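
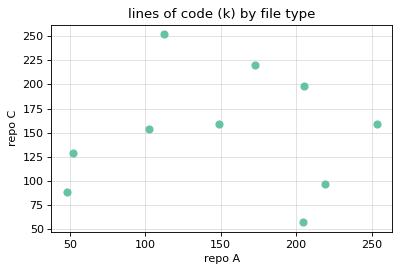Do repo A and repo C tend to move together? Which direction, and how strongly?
no clear correlation

Points are roughly uncorrelated; weak (|r| ≈ 0.0).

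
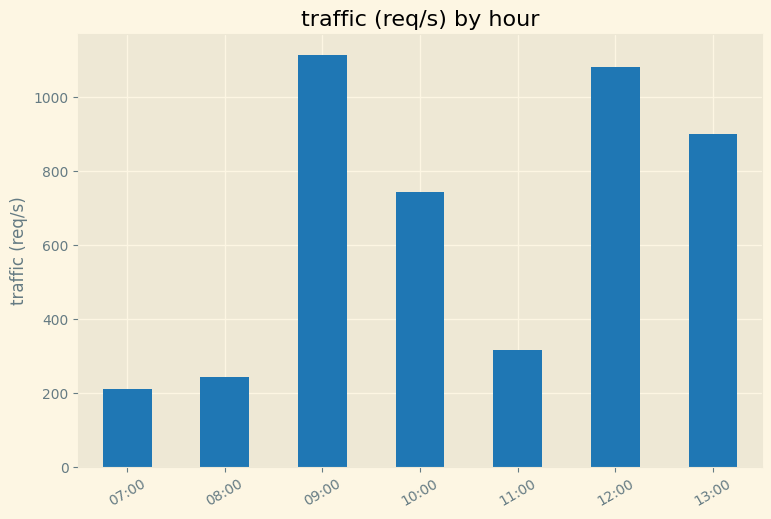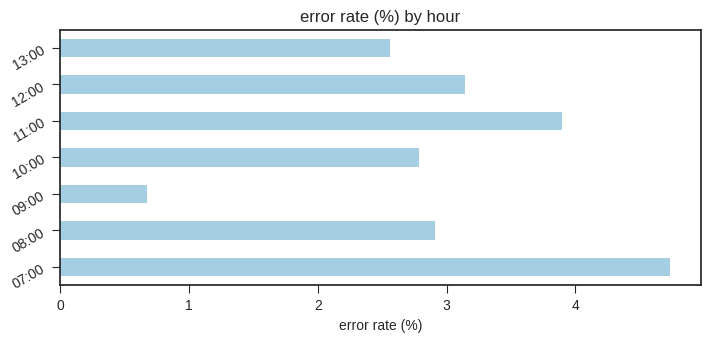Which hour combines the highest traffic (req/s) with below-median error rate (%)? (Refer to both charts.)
09:00

Chart 2 median error rate (%) ≈ 3; below-median hours: 09:00, 10:00, 13:00. Among those, 09:00 has the highest traffic (req/s) (≈ 1200).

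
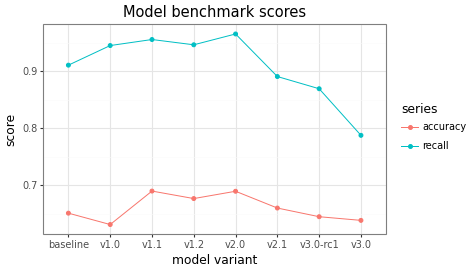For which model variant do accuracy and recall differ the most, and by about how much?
v1.0, ≈ 0.30

v1.0: accuracy ≈ 0.65, recall ≈ 0.95 → gap ≈ 0.30. Next-largest (v2.0) is only ≈ 0.25.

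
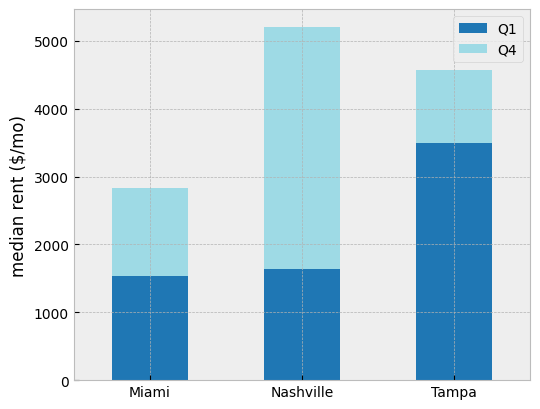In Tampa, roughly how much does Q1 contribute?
Q1 top ≈ 3500, bottom ≈ 0; segment ≈ 3500.

≈ 3500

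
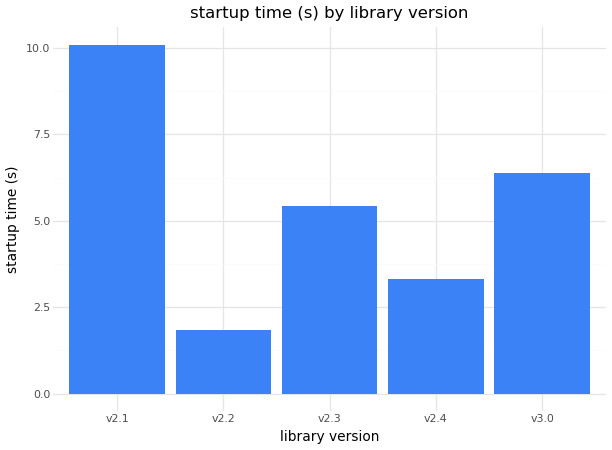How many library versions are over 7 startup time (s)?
Above 7: v2.1.

1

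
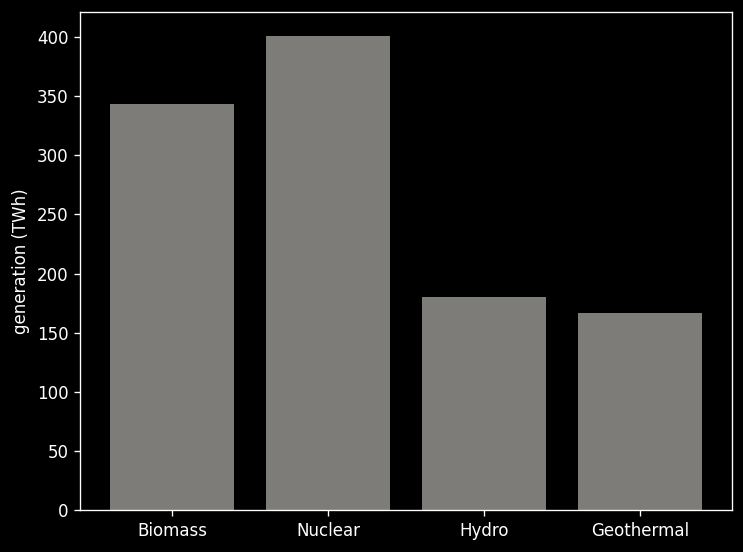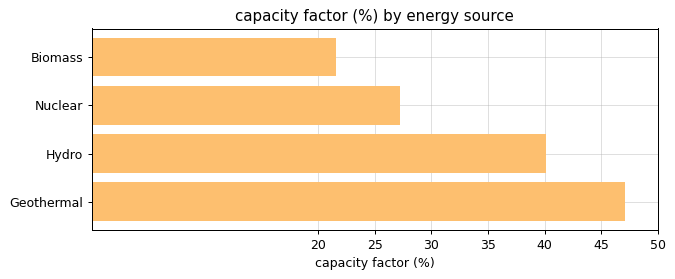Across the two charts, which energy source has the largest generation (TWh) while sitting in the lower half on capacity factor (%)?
Nuclear

Chart 2 median capacity factor (%) ≈ 35; below-median energy sources: Biomass, Nuclear. Among those, Nuclear has the highest generation (TWh) (≈ 400).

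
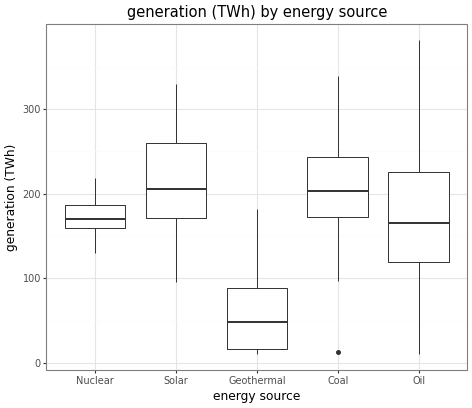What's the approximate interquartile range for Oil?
Q3 ≈ 220, Q1 ≈ 120; IQR ≈ 100.

≈ 100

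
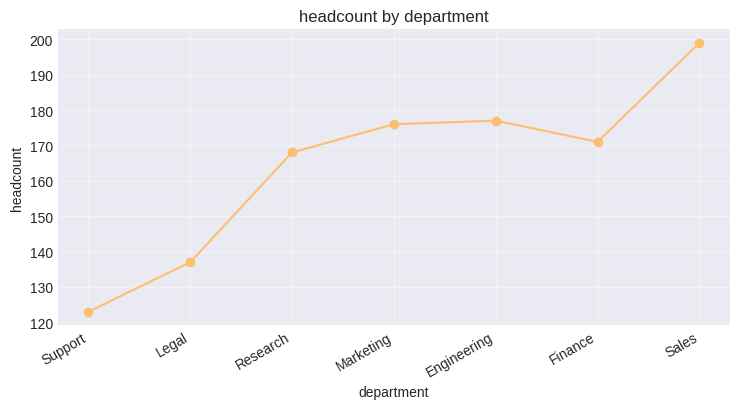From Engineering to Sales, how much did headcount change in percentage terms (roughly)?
Engineering ≈ 180, Sales ≈ 200; (200 − 180) / 180 ≈ +11.1%.

≈ +11.1%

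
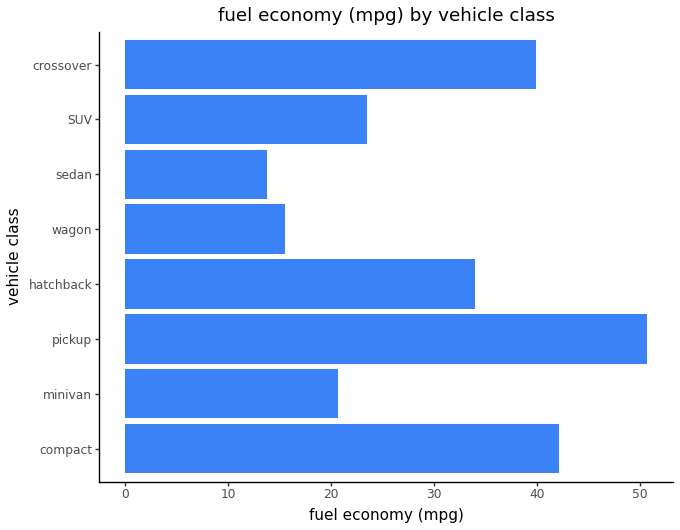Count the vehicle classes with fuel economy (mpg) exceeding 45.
Above 45: pickup.

1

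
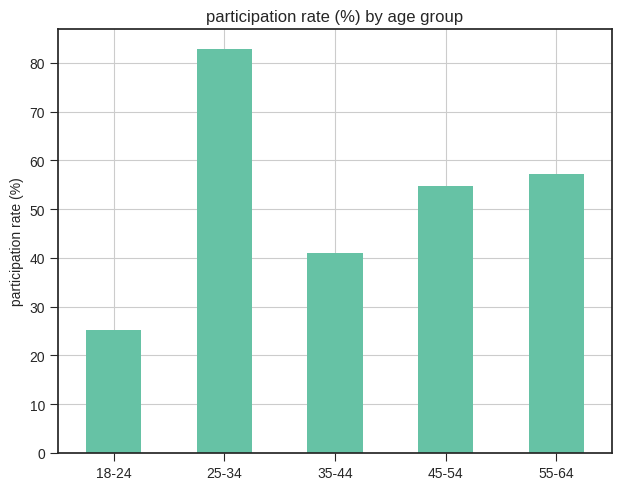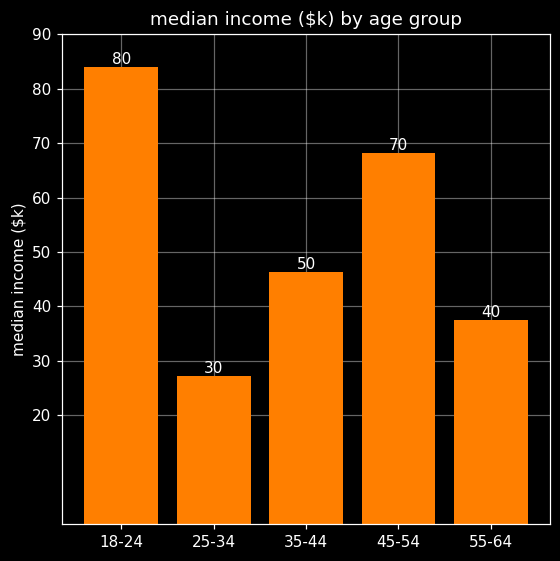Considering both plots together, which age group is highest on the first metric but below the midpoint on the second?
Chart 2 median median income ($k) ≈ 50; below-median age groups: 25-34, 55-64. Among those, 25-34 has the highest participation rate (%) (≈ 80).

25-34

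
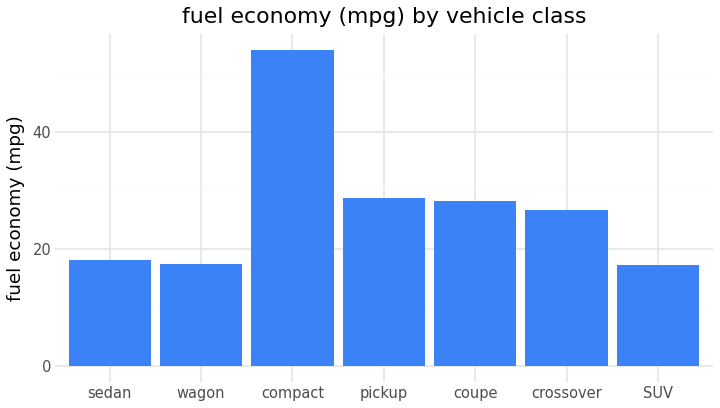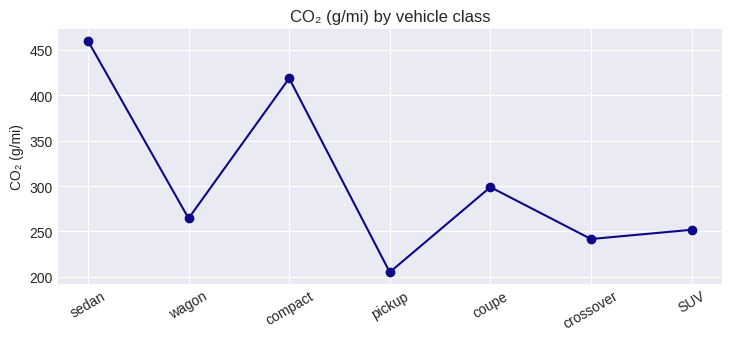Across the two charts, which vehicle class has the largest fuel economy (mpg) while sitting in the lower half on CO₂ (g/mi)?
Chart 2 median CO₂ (g/mi) ≈ 250; below-median vehicle classes: pickup, crossover, SUV. Among those, pickup has the highest fuel economy (mpg) (≈ 30).

pickup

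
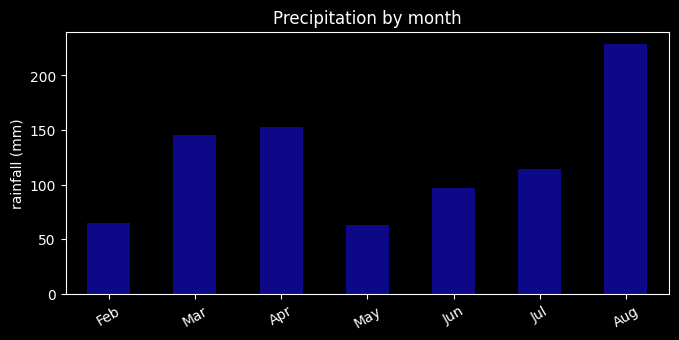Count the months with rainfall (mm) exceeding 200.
1

Above 200: Aug.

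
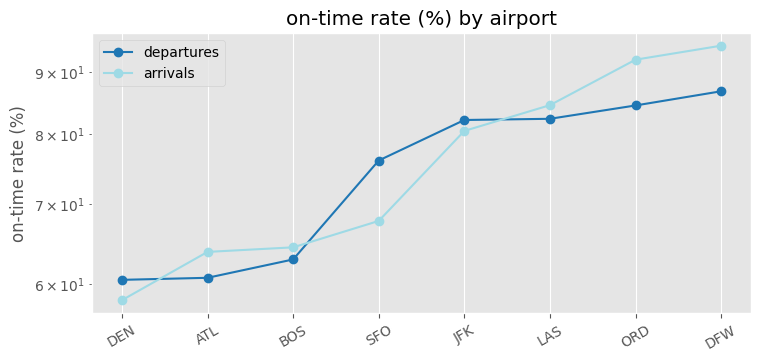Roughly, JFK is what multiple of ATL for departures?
≈ 1.33×

JFK ≈ 80, ATL ≈ 60; 80/60 ≈ 1.33.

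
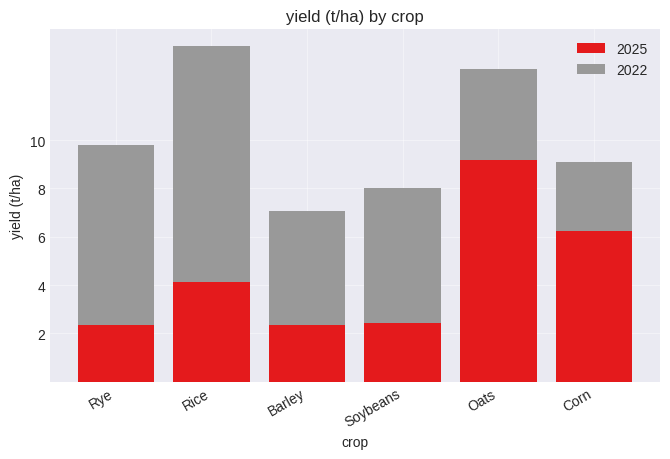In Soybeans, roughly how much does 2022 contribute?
≈ 6

2022 top ≈ 8, bottom ≈ 2; segment ≈ 6.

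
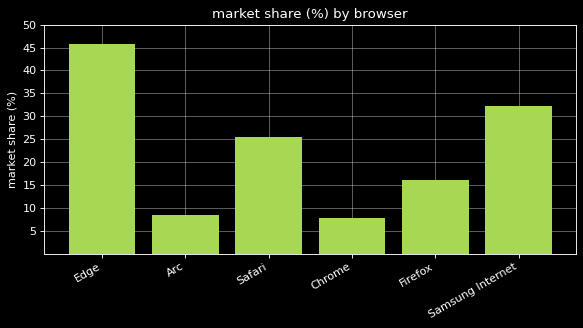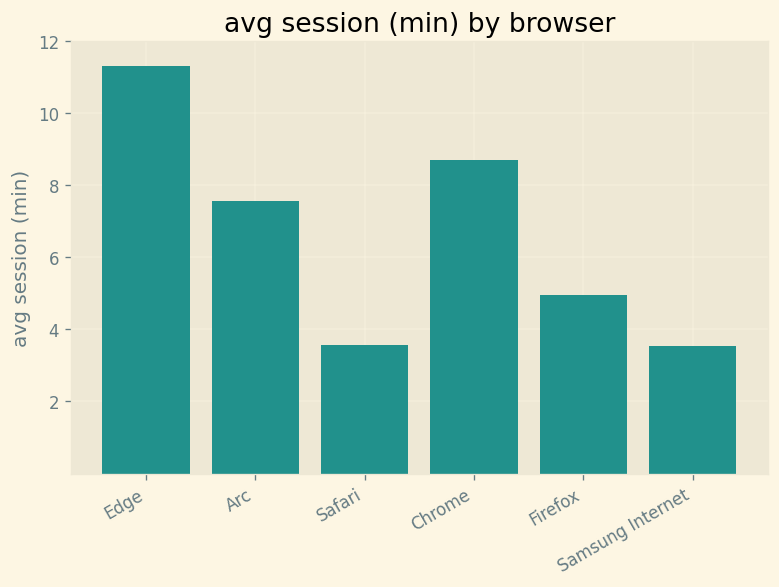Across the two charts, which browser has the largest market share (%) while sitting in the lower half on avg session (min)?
Chart 2 median avg session (min) ≈ 6; below-median browsers: Safari, Firefox, Samsung Internet. Among those, Samsung Internet has the highest market share (%) (≈ 30).

Samsung Internet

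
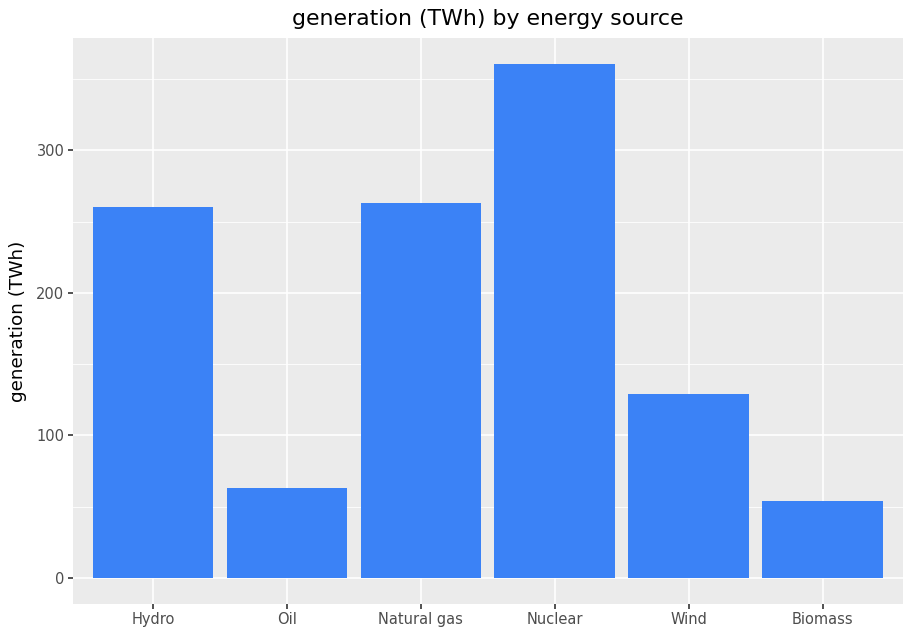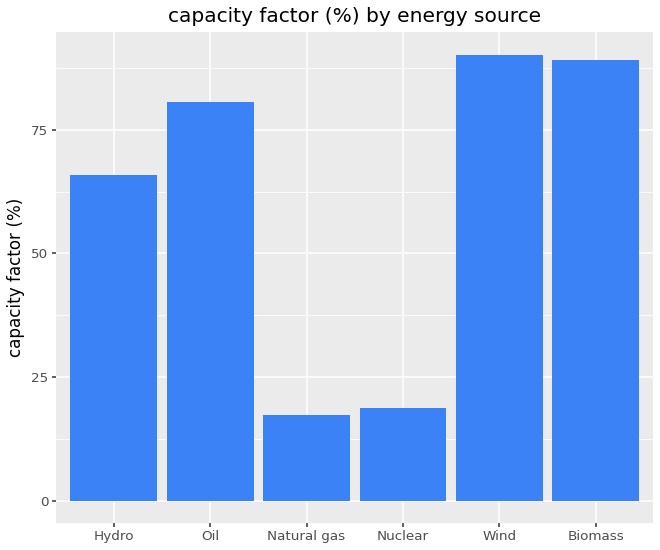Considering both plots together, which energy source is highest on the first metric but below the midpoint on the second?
Chart 2 median capacity factor (%) ≈ 70; below-median energy sources: Hydro, Natural gas, Nuclear. Among those, Nuclear has the highest generation (TWh) (≈ 350).

Nuclear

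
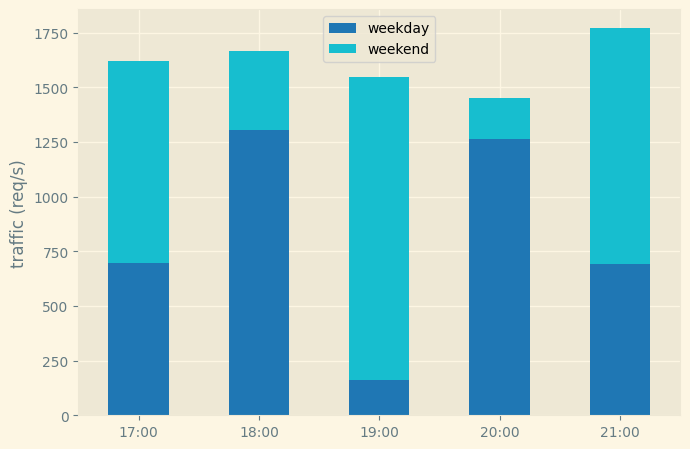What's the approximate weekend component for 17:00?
weekend top ≈ 1600, bottom ≈ 600; segment ≈ 1000.

≈ 1000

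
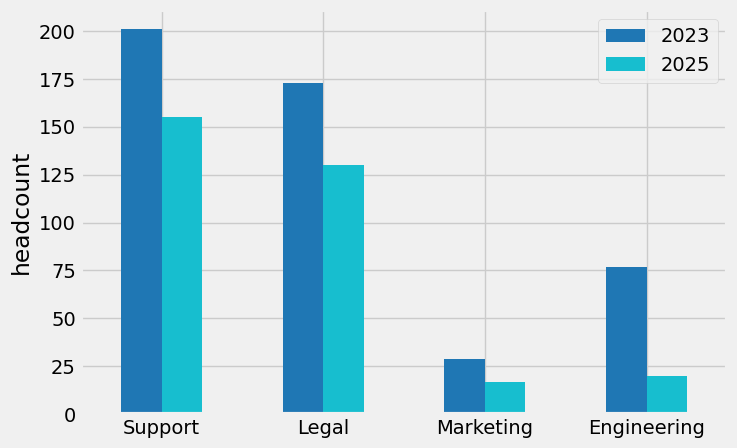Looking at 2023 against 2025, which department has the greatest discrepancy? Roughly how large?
Engineering, ≈ 60

Engineering: 2023 ≈ 80, 2025 ≈ 20 → gap ≈ 60. Next-largest (Support) is only ≈ 40.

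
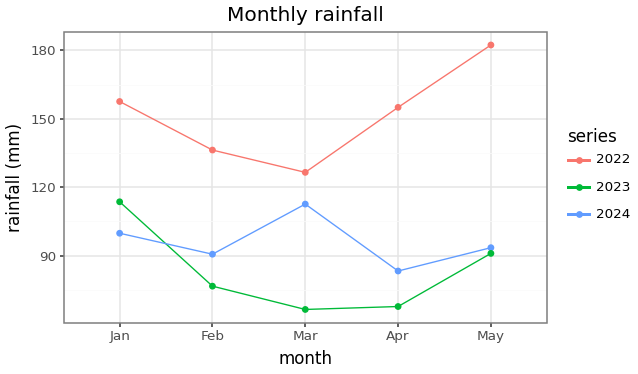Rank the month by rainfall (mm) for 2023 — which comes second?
Top 3 for 2023: Jan ≈ 110, May ≈ 90, Feb ≈ 80.

May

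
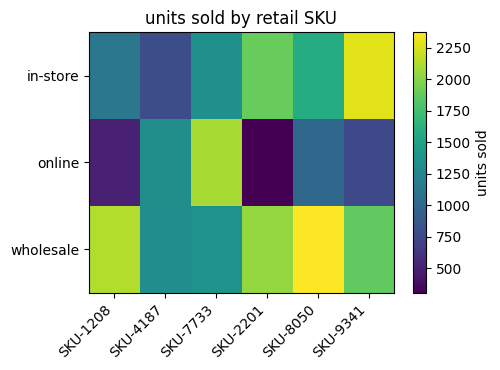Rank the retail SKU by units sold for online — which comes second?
SKU-4187

Top 3 for online: SKU-7733 ≈ 2200, SKU-4187 ≈ 1400, SKU-8050 ≈ 1000.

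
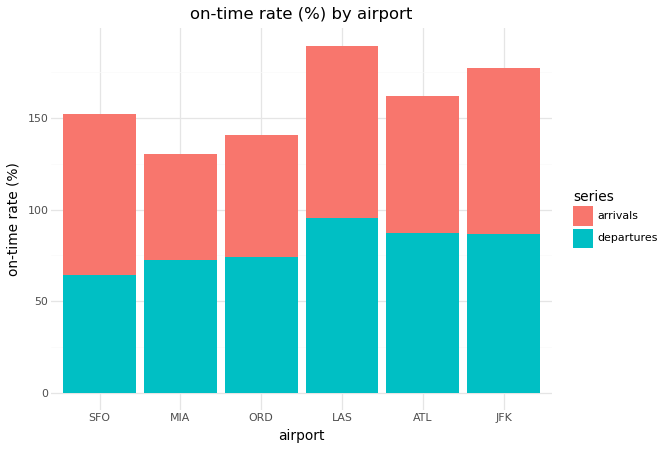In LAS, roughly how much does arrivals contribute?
≈ 80

arrivals top ≈ 180, bottom ≈ 100; segment ≈ 80.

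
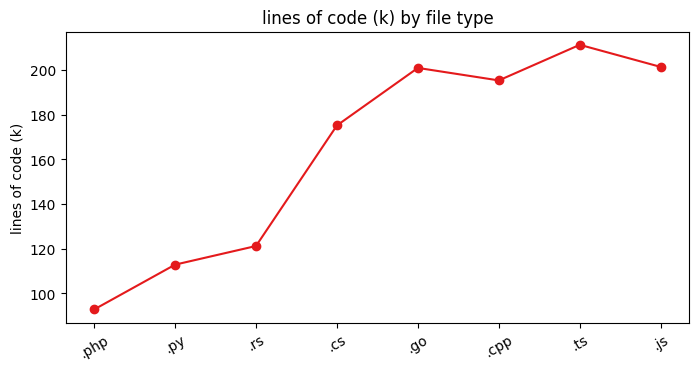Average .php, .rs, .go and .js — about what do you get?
(90 + 120 + 200 + 200) / 4 ≈ 152.

≈ 152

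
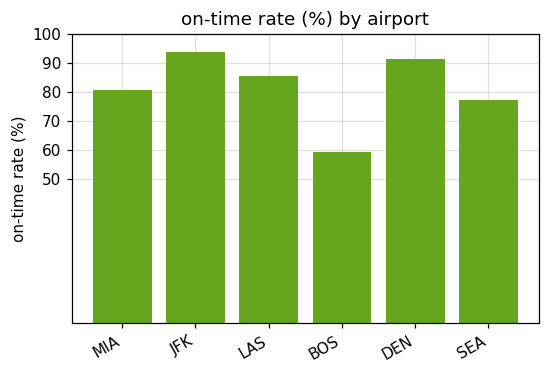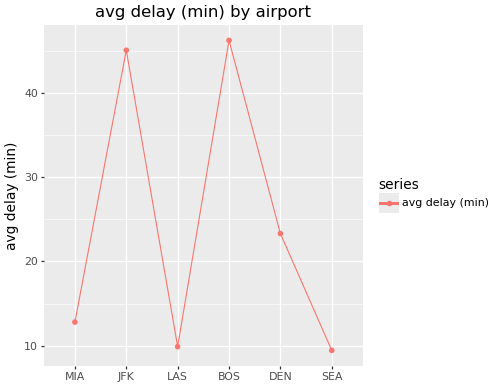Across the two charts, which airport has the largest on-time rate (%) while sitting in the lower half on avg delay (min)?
Chart 2 median avg delay (min) ≈ 20; below-median airports: MIA, LAS, SEA. Among those, LAS has the highest on-time rate (%) (≈ 90).

LAS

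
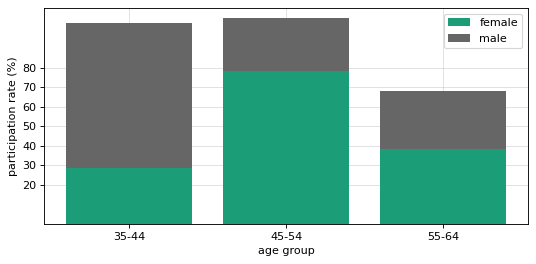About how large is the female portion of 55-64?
≈ 40

female top ≈ 40, bottom ≈ 0; segment ≈ 40.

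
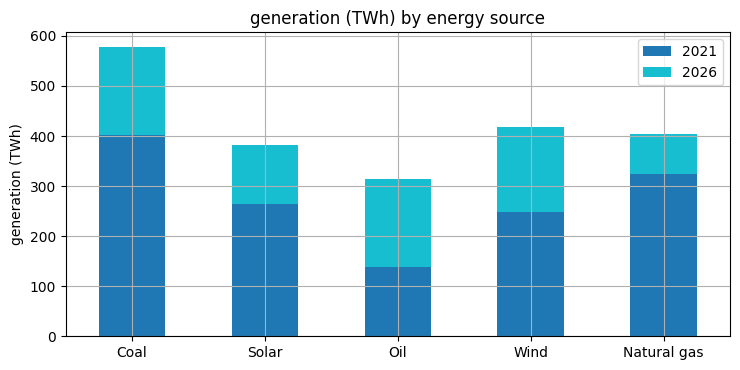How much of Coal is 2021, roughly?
2021 top ≈ 400, bottom ≈ 0; segment ≈ 400.

≈ 400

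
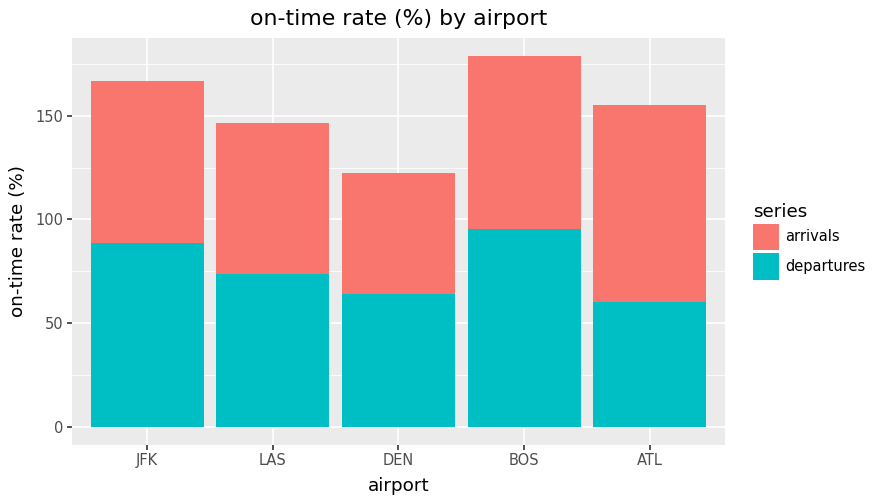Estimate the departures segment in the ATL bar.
≈ 60

departures top ≈ 60, bottom ≈ 0; segment ≈ 60.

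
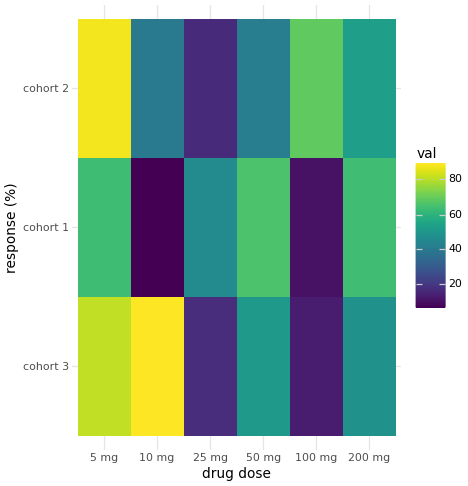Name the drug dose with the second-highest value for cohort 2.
100 mg

Top 3 for cohort 2: 5 mg ≈ 90, 100 mg ≈ 70, 200 mg ≈ 50.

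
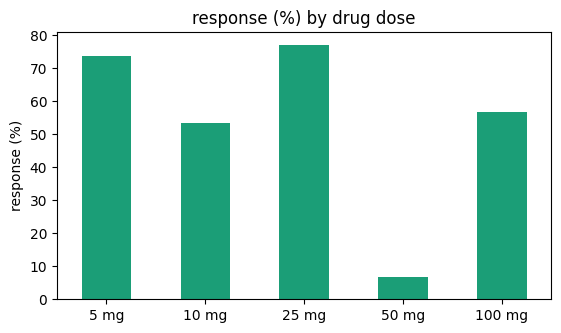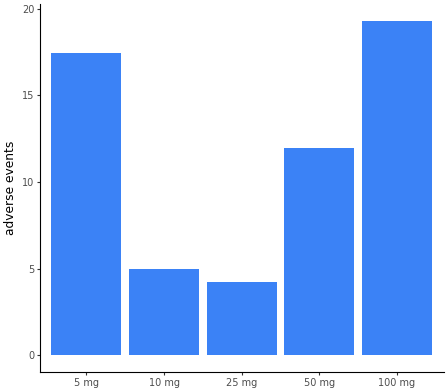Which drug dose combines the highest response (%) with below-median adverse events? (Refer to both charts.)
25 mg

Chart 2 median adverse events ≈ 12; below-median drug doses: 10 mg, 25 mg. Among those, 25 mg has the highest response (%) (≈ 80).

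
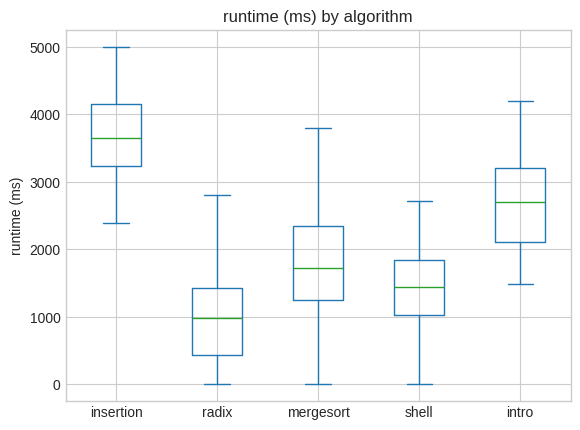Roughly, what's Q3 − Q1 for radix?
Q3 ≈ 1500, Q1 ≈ 500; IQR ≈ 1000.

≈ 1000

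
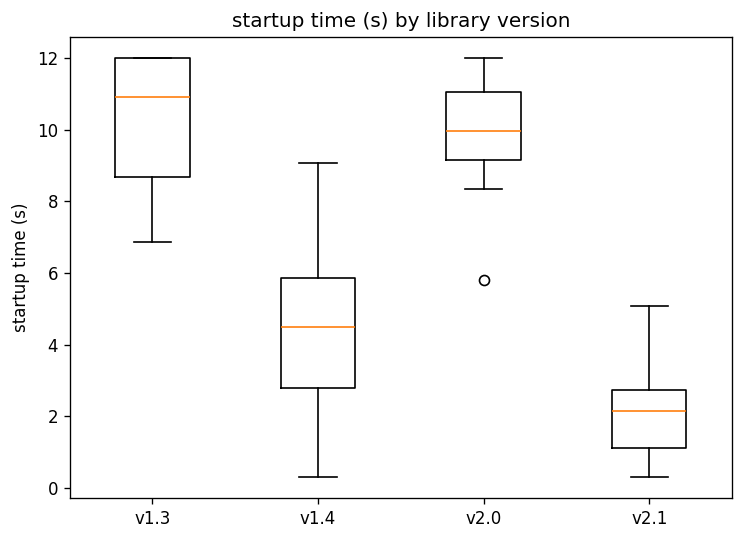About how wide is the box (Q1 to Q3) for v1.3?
Q3 ≈ 12, Q1 ≈ 9; IQR ≈ 3.

≈ 3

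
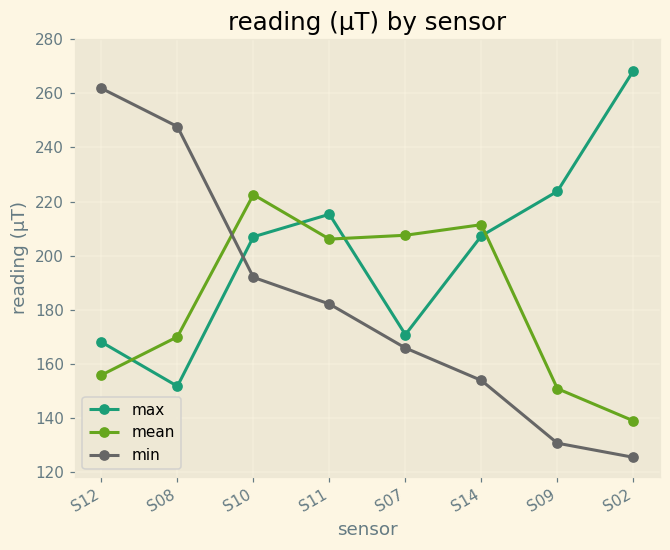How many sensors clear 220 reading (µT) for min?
Above 220: S12, S08.

2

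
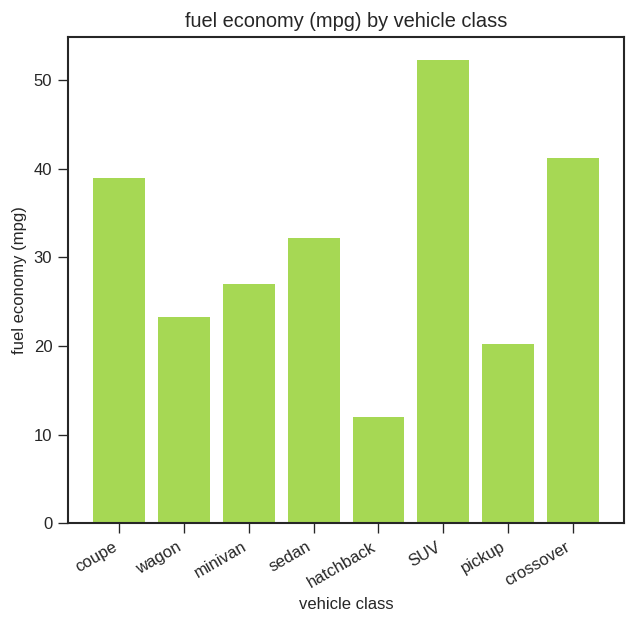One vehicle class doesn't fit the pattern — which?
SUV ≈ 50; the rest sit between ≈ 10 and ≈ 40.

SUV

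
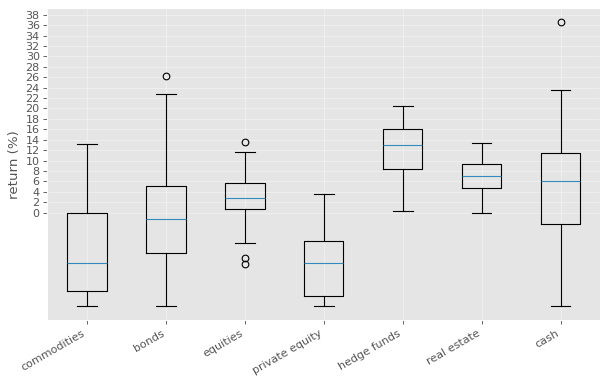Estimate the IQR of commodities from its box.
≈ 16

Q3 ≈ 0, Q1 ≈ -16; IQR ≈ 16.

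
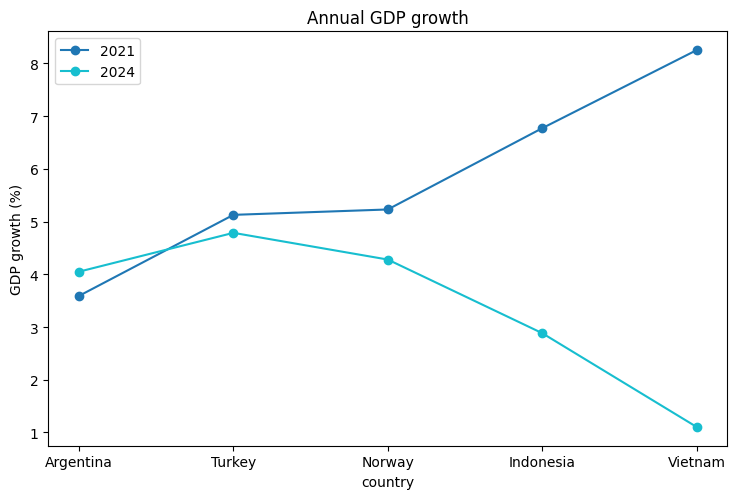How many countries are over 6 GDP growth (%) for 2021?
Above 6: Indonesia, Vietnam.

2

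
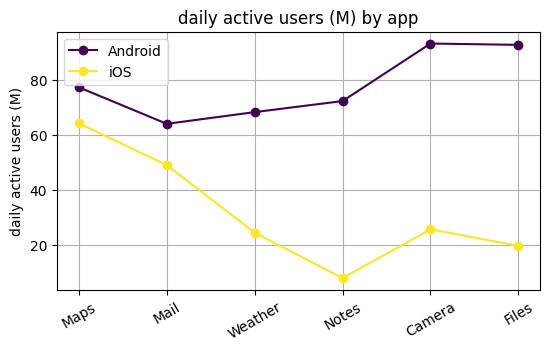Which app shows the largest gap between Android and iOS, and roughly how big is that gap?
Files: Android ≈ 90, iOS ≈ 20 → gap ≈ 70. Next-largest (Camera) is only ≈ 60.

Files, ≈ 70 M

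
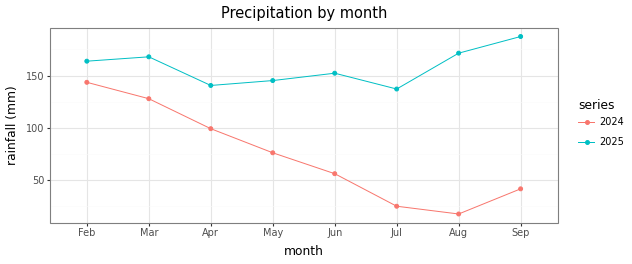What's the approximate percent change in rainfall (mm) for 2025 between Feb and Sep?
≈ +12.5%

Feb ≈ 160, Sep ≈ 180; (180 − 160) / 160 ≈ +12.5%.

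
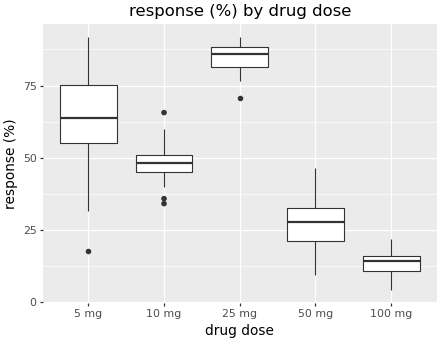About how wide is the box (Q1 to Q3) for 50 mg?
Q3 ≈ 30, Q1 ≈ 20; IQR ≈ 10.

≈ 10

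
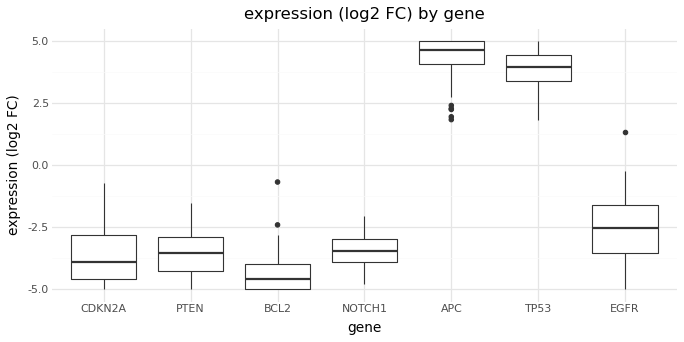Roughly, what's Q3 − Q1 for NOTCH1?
Q3 ≈ -3, Q1 ≈ -4; IQR ≈ 1.

≈ 1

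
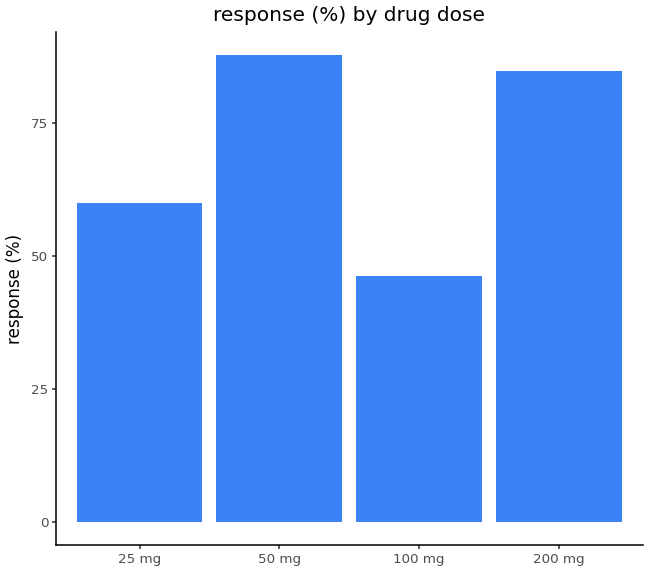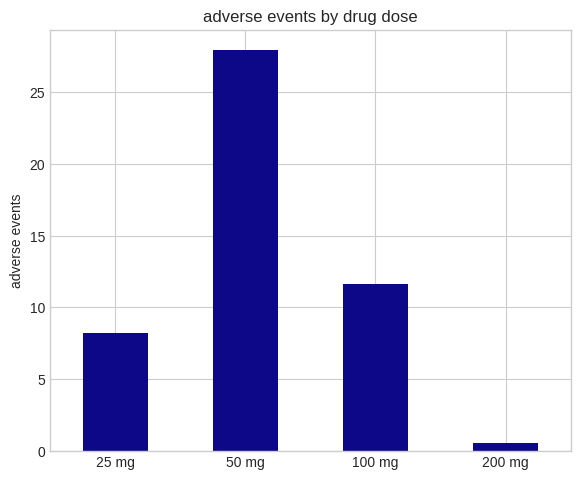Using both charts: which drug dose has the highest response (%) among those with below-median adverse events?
Chart 2 median adverse events ≈ 10; below-median drug doses: 25 mg, 200 mg. Among those, 200 mg has the highest response (%) (≈ 80).

200 mg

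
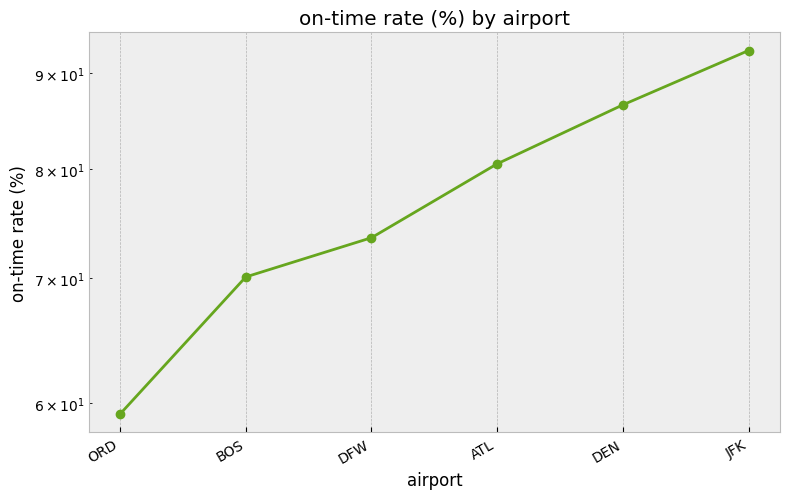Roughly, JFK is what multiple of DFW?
≈ 1.27×

JFK ≈ 95, DFW ≈ 75; 95/75 ≈ 1.27.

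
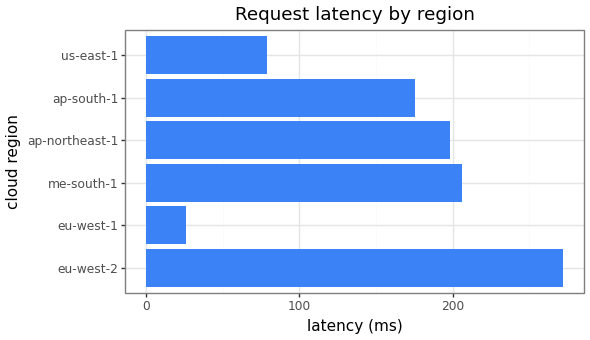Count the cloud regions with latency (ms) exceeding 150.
4

Above 150: eu-west-2, me-south-1, ap-northeast-1, ap-south-1.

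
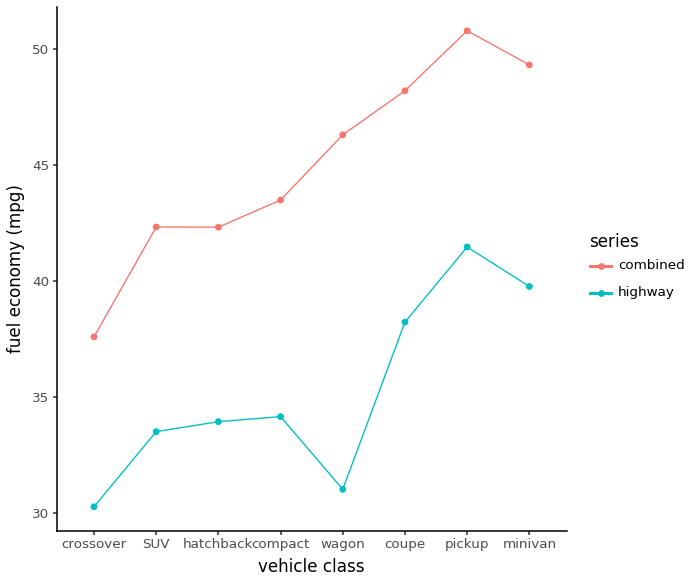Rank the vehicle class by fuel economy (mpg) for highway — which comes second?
Top 3 for highway: pickup ≈ 42, minivan ≈ 40, coupe ≈ 38.

minivan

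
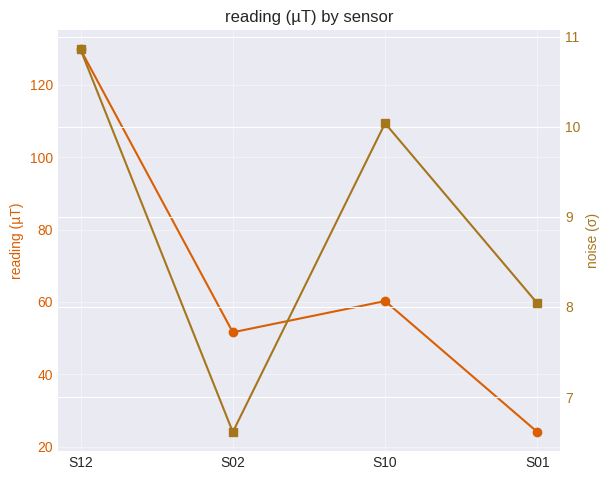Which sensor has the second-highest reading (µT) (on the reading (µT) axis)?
S10

Top 3 (on the reading (µT) axis): S12 ≈ 130, S10 ≈ 60, S02 ≈ 50.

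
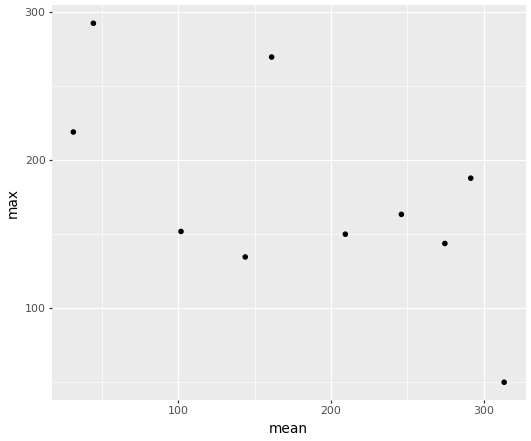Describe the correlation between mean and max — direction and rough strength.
Points are negatively correlated; moderate (|r| ≈ 0.6).

negative, moderate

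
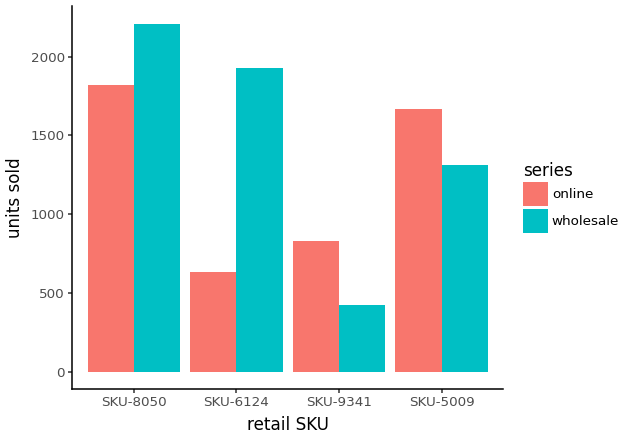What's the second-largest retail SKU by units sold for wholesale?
SKU-6124

Top 3 for wholesale: SKU-8050 ≈ 2200, SKU-6124 ≈ 2000, SKU-5009 ≈ 1400.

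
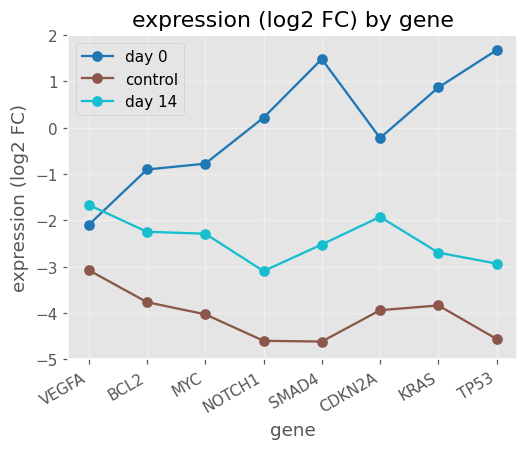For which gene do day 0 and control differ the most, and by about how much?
TP53, ≈ 7 log2 FC

TP53: day 0 ≈ 2, control ≈ -5 → gap ≈ 7. Next-largest (SMAD4) is only ≈ 6.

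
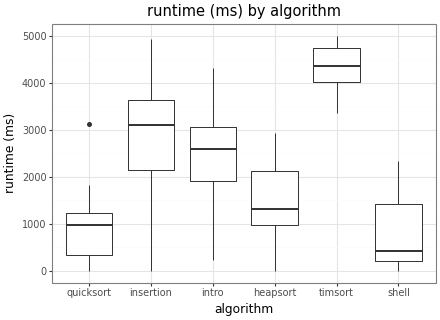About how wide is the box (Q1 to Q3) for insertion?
Q3 ≈ 3500, Q1 ≈ 2000; IQR ≈ 1500.

≈ 1500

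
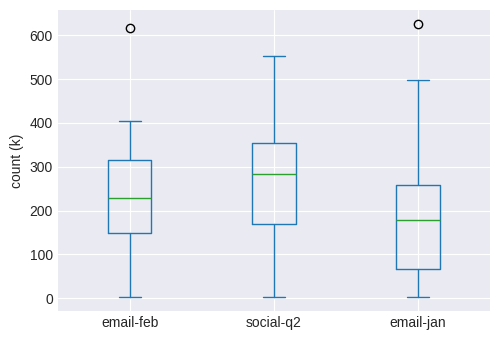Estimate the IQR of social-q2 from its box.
Q3 ≈ 350, Q1 ≈ 170; IQR ≈ 180.

≈ 180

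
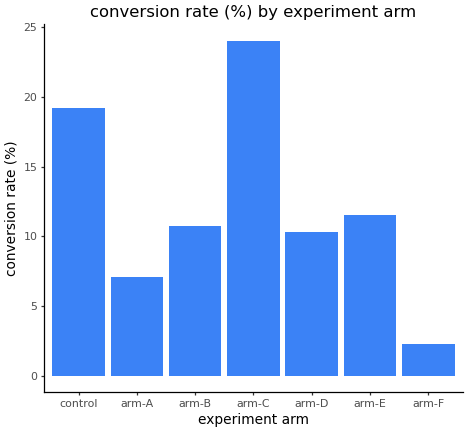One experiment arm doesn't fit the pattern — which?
arm-C

arm-C ≈ 24; the rest sit between ≈ 2 and ≈ 20.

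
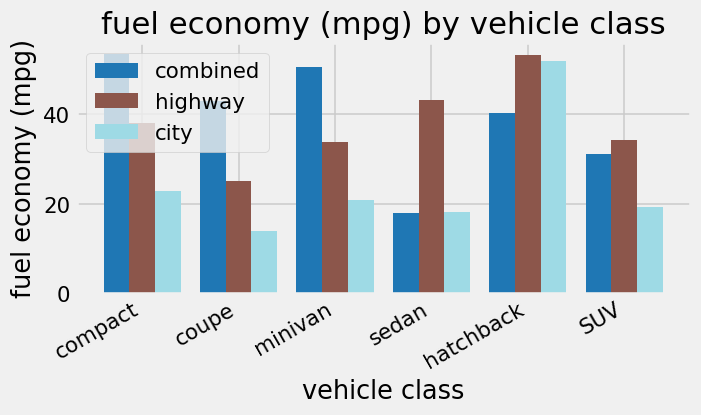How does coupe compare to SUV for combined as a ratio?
coupe ≈ 45, SUV ≈ 30; 45/30 ≈ 1.5.

≈ 1.5×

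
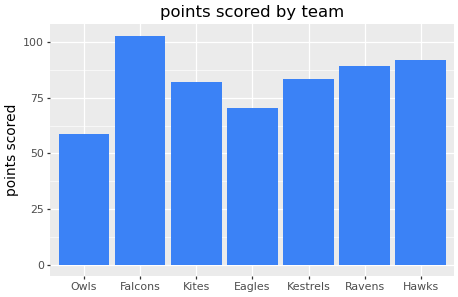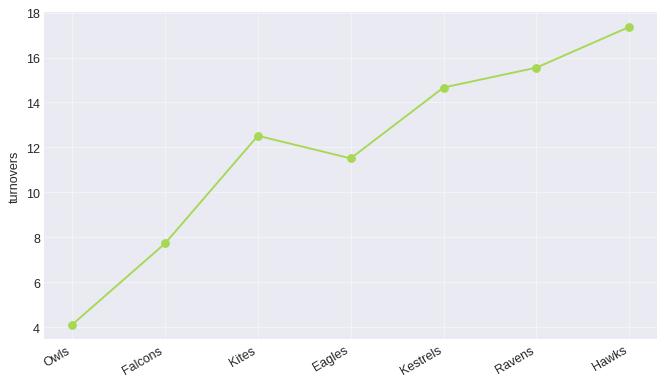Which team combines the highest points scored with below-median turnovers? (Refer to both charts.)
Chart 2 median turnovers ≈ 12; below-median teams: Owls, Falcons, Eagles. Among those, Falcons has the highest points scored (≈ 100).

Falcons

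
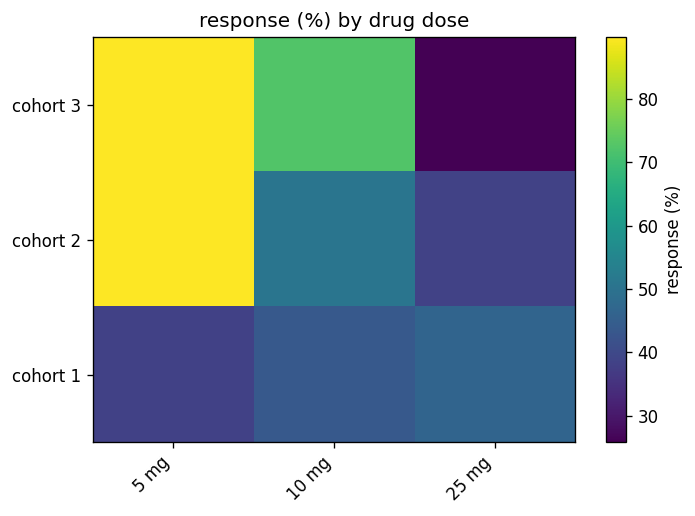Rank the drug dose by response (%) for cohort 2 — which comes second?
Top 3 for cohort 2: 5 mg ≈ 90, 10 mg ≈ 50, 25 mg ≈ 40.

10 mg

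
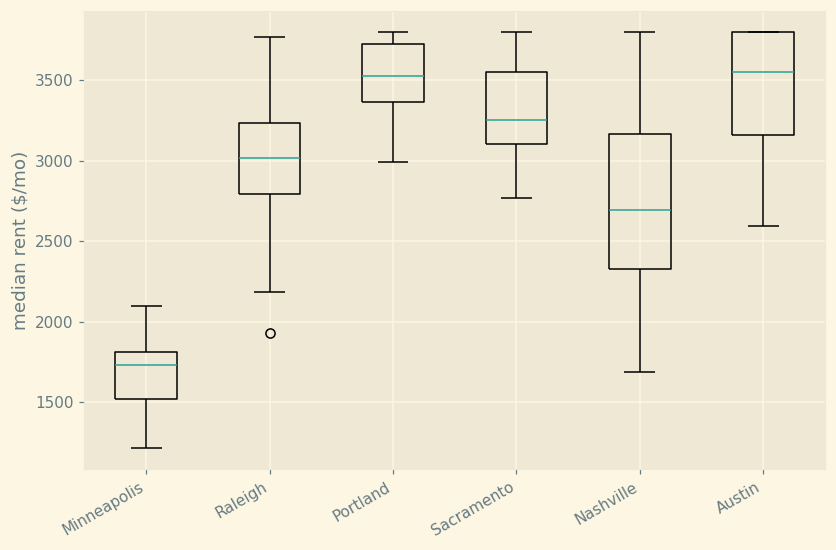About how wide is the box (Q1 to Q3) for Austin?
≈ 600

Q3 ≈ 3800, Q1 ≈ 3200; IQR ≈ 600.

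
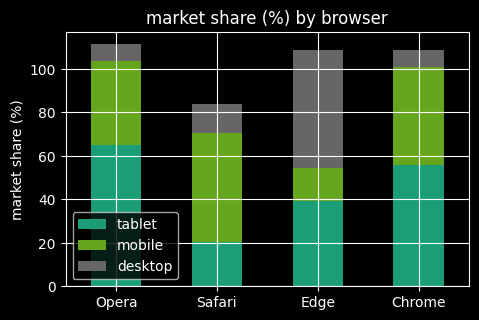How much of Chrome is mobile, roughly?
mobile top ≈ 100, bottom ≈ 60; segment ≈ 40.

≈ 40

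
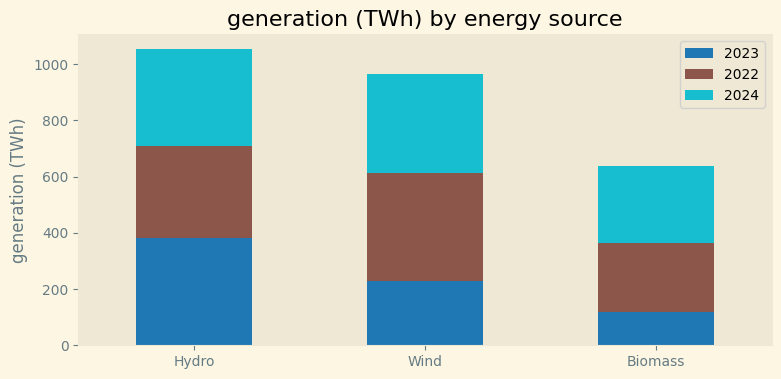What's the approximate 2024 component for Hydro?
2024 top ≈ 1100, bottom ≈ 700; segment ≈ 400.

≈ 400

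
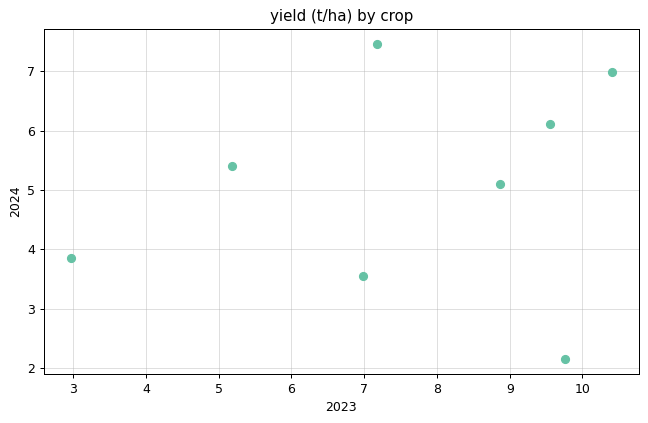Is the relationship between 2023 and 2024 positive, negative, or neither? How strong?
no clear correlation

Points are roughly uncorrelated; weak (|r| ≈ 0.2).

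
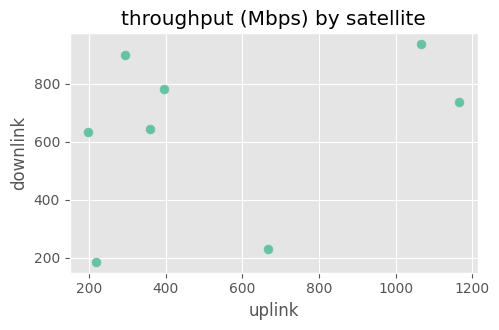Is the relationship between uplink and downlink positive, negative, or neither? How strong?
Points are positively correlated; weak (|r| ≈ 0.3).

positive, weak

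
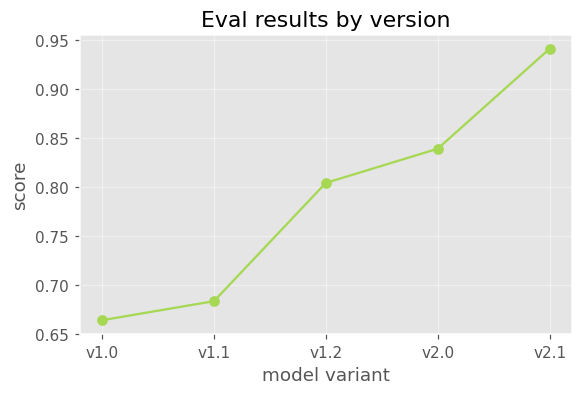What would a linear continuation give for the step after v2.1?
Last three: 0.80, 0.85, 0.95 → slope ≈ 0.075/step → next ≈ 1.025.

≈ 1.025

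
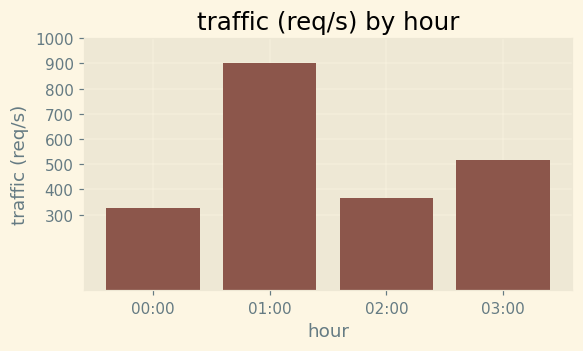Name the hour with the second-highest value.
Top 3: 01:00 ≈ 900, 03:00 ≈ 500, 02:00 ≈ 400.

03:00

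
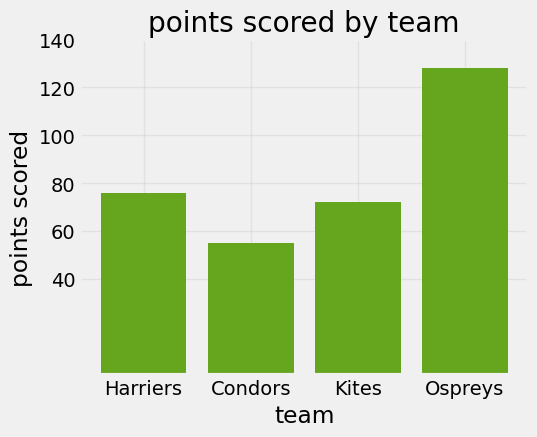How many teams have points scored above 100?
1

Above 100: Ospreys.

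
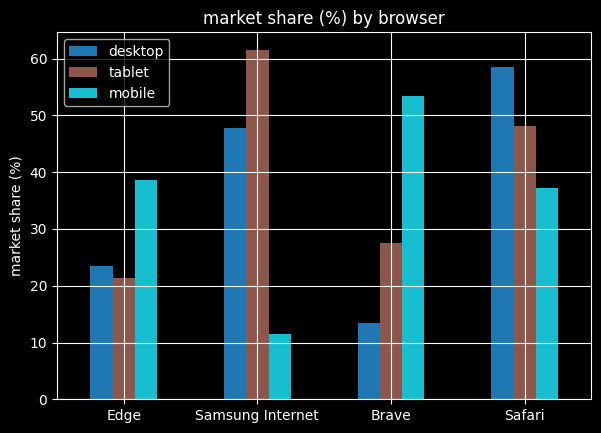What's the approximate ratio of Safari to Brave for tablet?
≈ 1.67×

Safari ≈ 50, Brave ≈ 30; 50/30 ≈ 1.67.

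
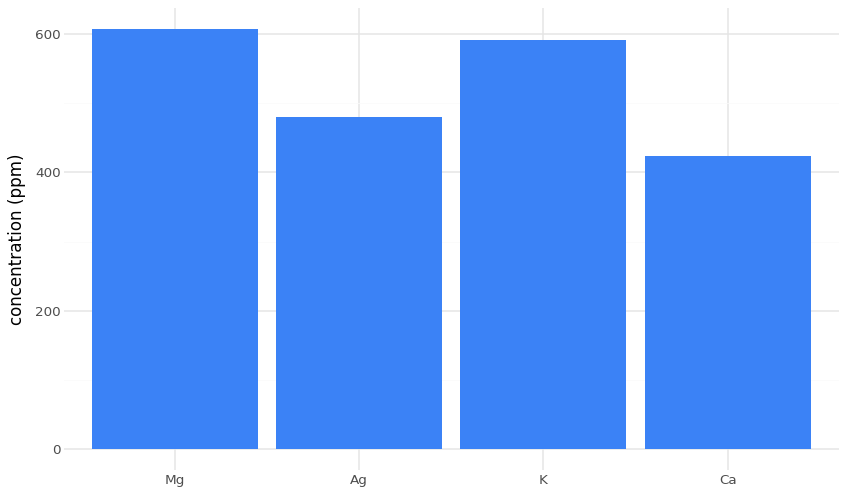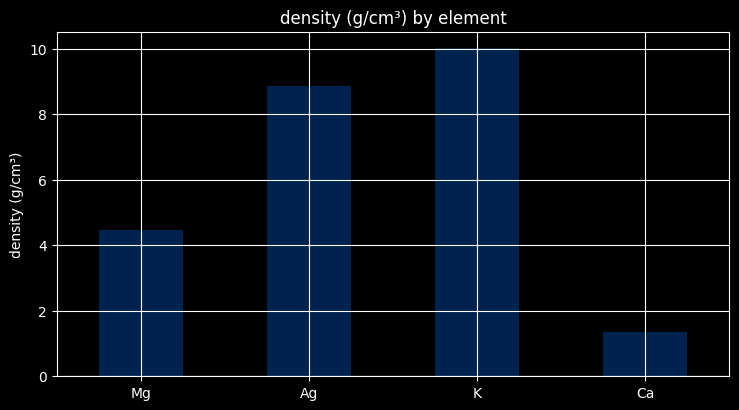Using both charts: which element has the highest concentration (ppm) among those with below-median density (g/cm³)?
Chart 2 median density (g/cm³) ≈ 7; below-median elements: Mg, Ca. Among those, Mg has the highest concentration (ppm) (≈ 600).

Mg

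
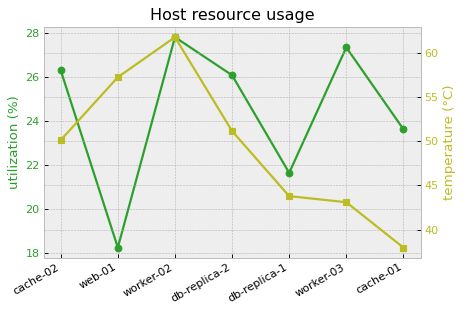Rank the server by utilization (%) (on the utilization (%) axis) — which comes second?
Top 3 (on the utilization (%) axis): worker-02 ≈ 28, worker-03 ≈ 27, cache-02 ≈ 26.

worker-03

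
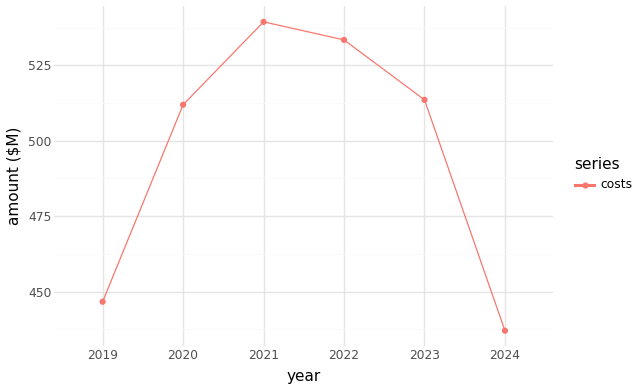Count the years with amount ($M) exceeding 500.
Above 500: 2020, 2021, 2022, 2023.

4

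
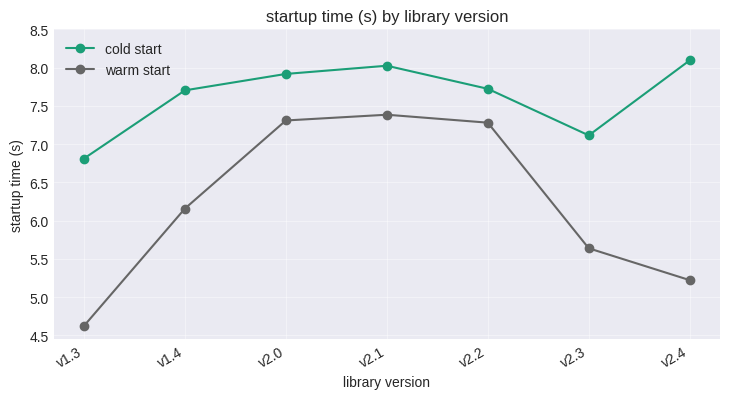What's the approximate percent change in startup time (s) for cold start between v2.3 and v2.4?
v2.3 ≈ 7.0, v2.4 ≈ 8.0; (8.0 − 7.0) / 7.0 ≈ +14.3%.

≈ +14.3%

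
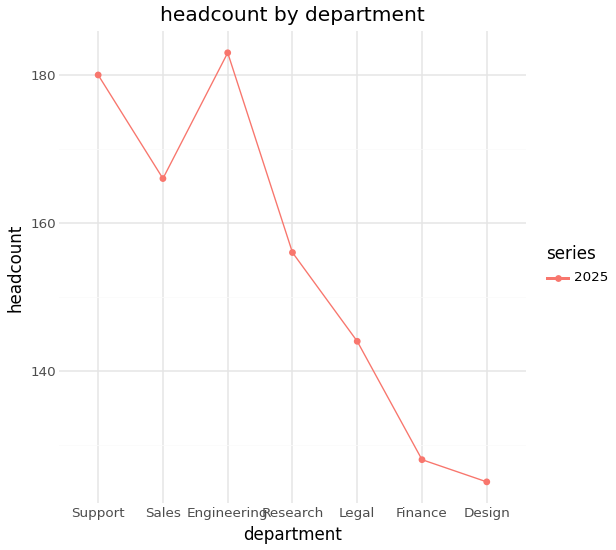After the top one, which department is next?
Top 3: Engineering ≈ 185, Support ≈ 180, Sales ≈ 165.

Support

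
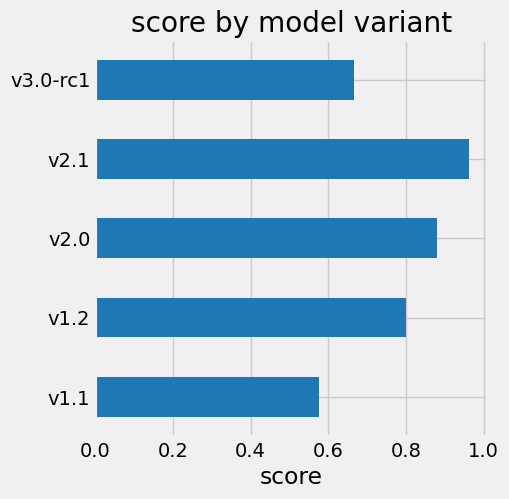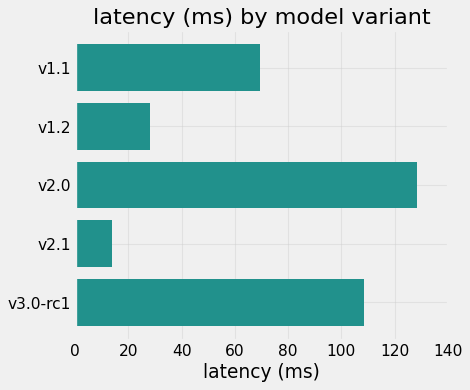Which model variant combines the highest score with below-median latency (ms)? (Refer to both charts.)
Chart 2 median latency (ms) ≈ 60; below-median model variants: v1.2, v2.1. Among those, v2.1 has the highest score (≈ 1).

v2.1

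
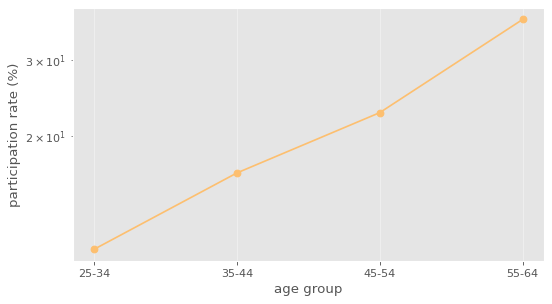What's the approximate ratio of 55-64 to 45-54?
55-64 ≈ 35, 45-54 ≈ 25; 35/25 ≈ 1.4.

≈ 1.4×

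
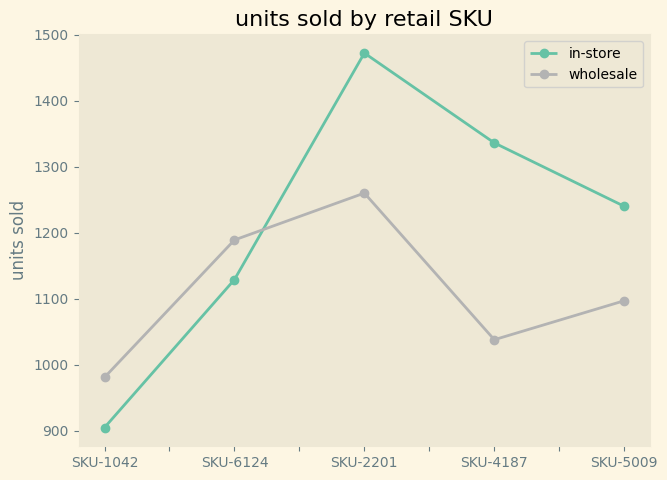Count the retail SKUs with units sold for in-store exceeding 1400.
Above 1400: SKU-2201.

1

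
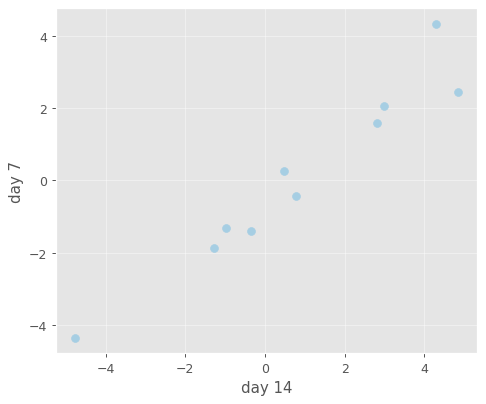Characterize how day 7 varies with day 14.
positive, strong

Points are positively correlated; strong (|r| ≈ 1.0).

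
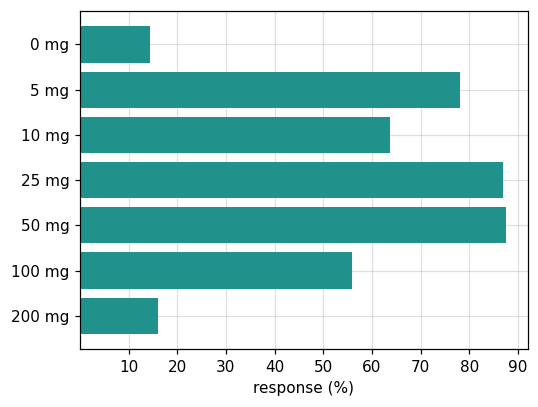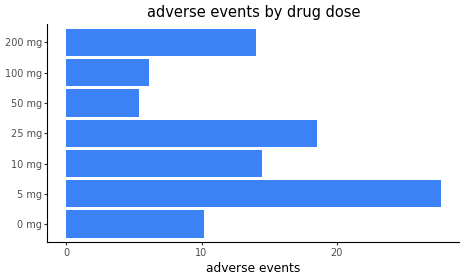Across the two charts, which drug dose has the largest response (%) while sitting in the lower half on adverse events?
50 mg

Chart 2 median adverse events ≈ 15; below-median drug doses: 0 mg, 50 mg, 100 mg. Among those, 50 mg has the highest response (%) (≈ 90).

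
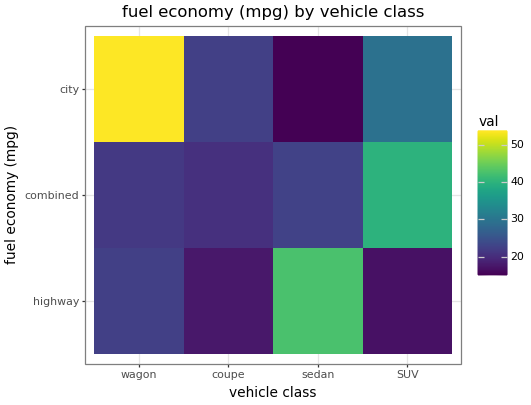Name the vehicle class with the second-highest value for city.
Top 3 for city: wagon ≈ 55, SUV ≈ 30, coupe ≈ 20.

SUV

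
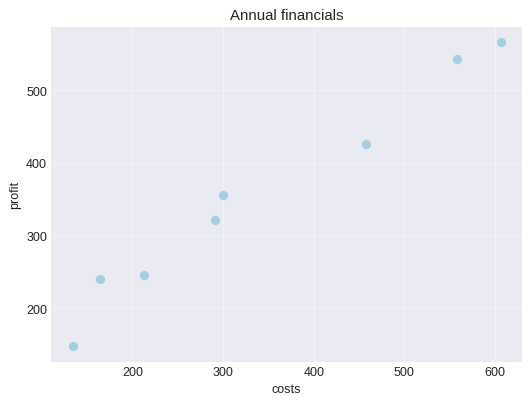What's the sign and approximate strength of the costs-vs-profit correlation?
positive, strong

Points are positively correlated; strong (|r| ≈ 1.0).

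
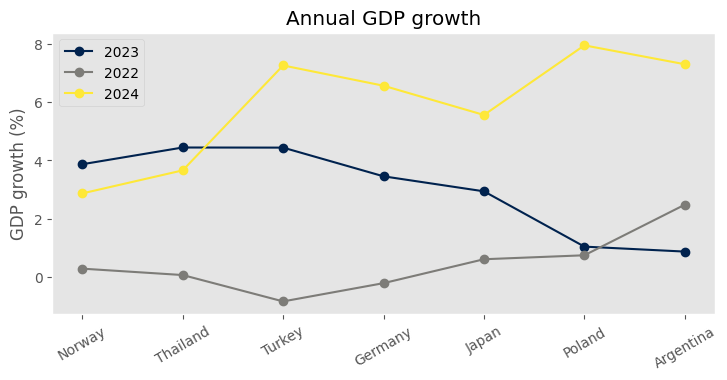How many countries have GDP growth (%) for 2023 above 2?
Above 2: Norway, Thailand, Turkey, Germany, Japan.

5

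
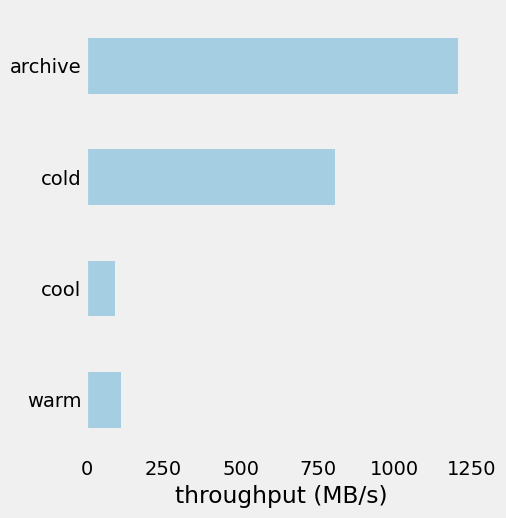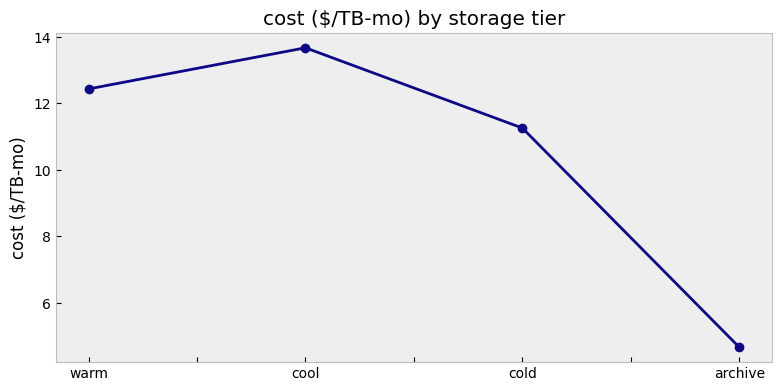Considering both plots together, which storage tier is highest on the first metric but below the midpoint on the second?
archive

Chart 2 median cost ($/TB-mo) ≈ 12; below-median storage tiers: cold, archive. Among those, archive has the highest throughput (MB/s) (≈ 1200).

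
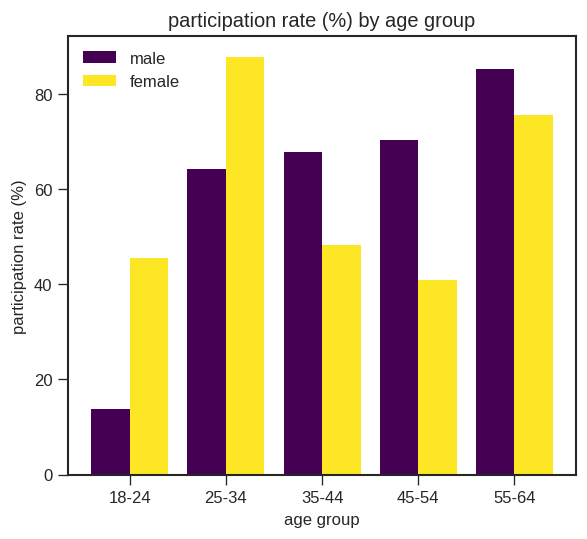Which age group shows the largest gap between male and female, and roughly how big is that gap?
18-24: male ≈ 10, female ≈ 50 → gap ≈ 40. Next-largest (45-54) is only ≈ 30.

18-24, ≈ 40 %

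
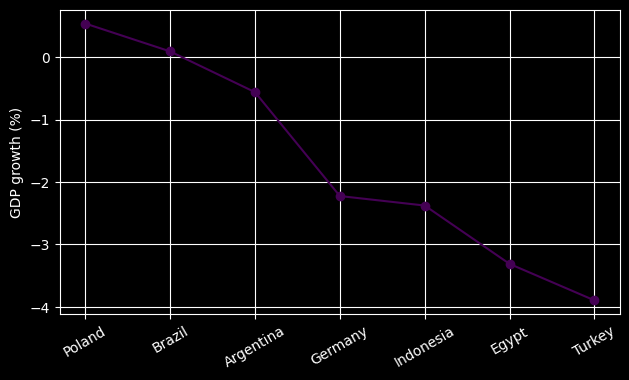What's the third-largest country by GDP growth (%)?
Top 4: Poland ≈ 0.5, Brazil ≈ 0.0, Argentina ≈ -0.5, Germany ≈ -2.0.

Argentina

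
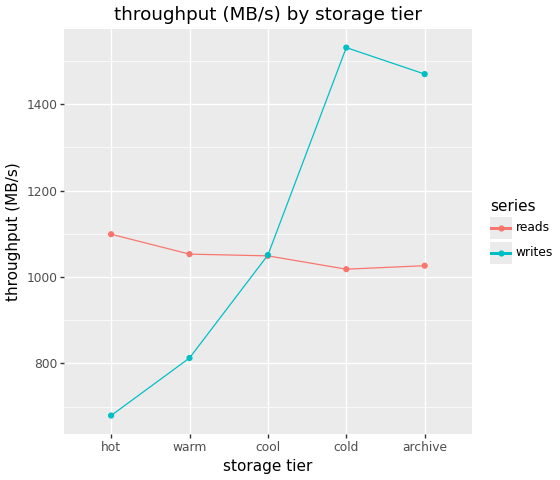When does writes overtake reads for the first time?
warm: writes ≈ 800 vs reads ≈ 1100 (not yet); cool: writes ≈ 1100 vs reads ≈ 1000 (first crossover).

cool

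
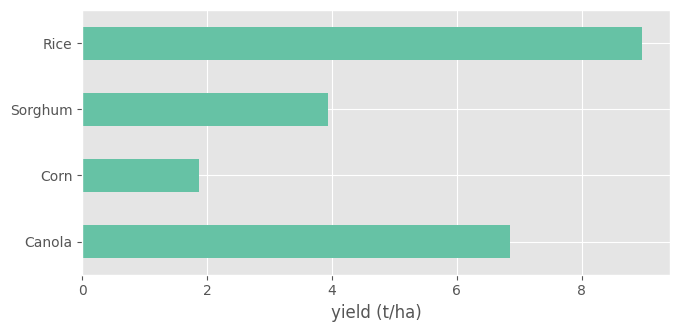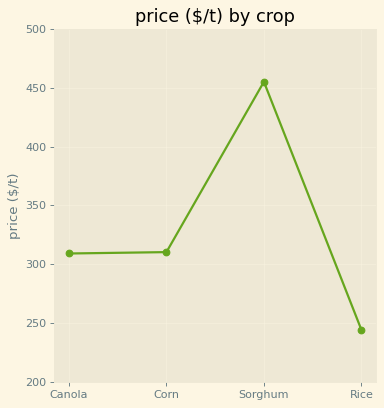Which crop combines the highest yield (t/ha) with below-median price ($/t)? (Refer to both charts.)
Rice

Chart 2 median price ($/t) ≈ 300; below-median crops: Canola, Rice. Among those, Rice has the highest yield (t/ha) (≈ 9).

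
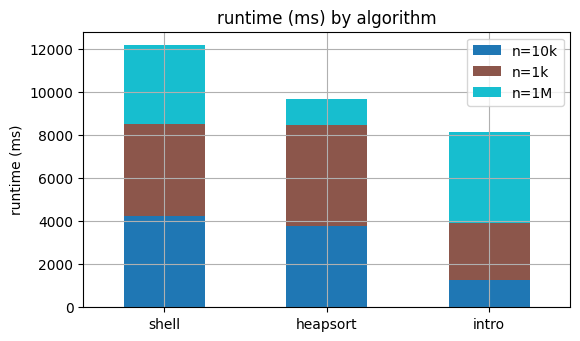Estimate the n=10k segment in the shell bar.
≈ 4000

n=10k top ≈ 4000, bottom ≈ 0; segment ≈ 4000.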